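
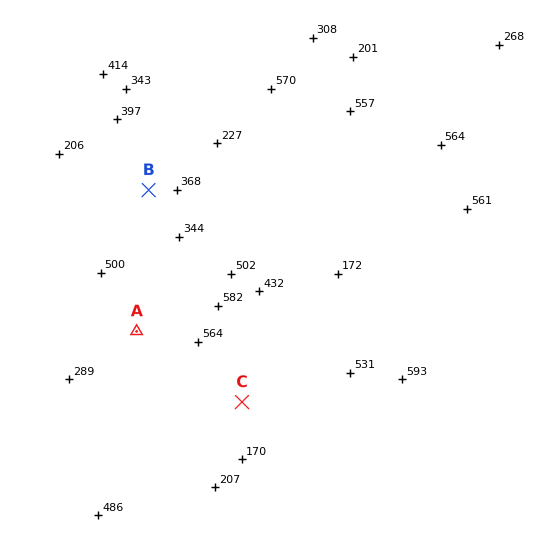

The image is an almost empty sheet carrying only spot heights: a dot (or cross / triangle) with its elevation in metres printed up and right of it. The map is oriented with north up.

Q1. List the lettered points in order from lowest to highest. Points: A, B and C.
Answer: B C A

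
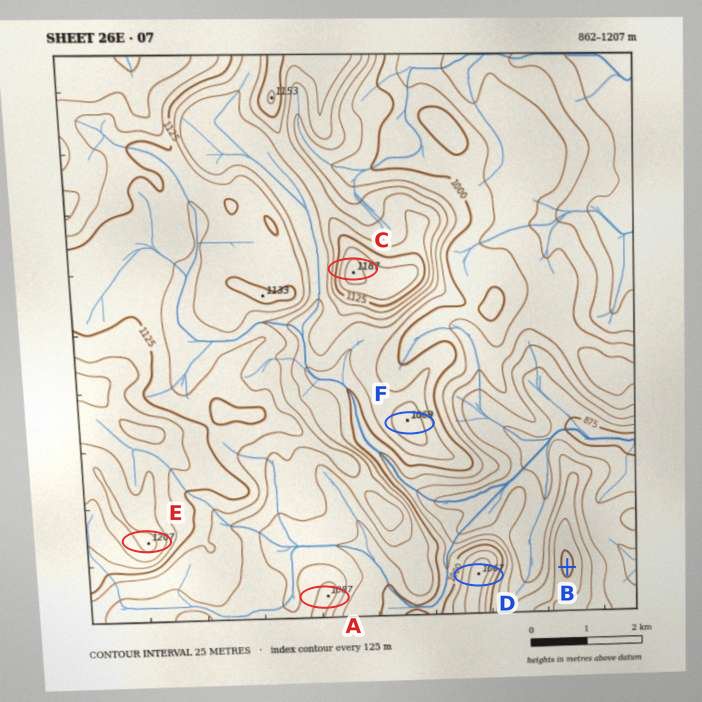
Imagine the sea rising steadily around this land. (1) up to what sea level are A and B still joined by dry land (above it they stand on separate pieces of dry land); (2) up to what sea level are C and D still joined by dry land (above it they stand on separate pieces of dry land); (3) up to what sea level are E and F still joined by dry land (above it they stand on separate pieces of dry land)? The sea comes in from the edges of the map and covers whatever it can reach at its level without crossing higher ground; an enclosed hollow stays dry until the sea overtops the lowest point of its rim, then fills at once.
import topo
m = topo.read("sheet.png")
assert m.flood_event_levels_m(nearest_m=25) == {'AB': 950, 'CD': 1000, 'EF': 1025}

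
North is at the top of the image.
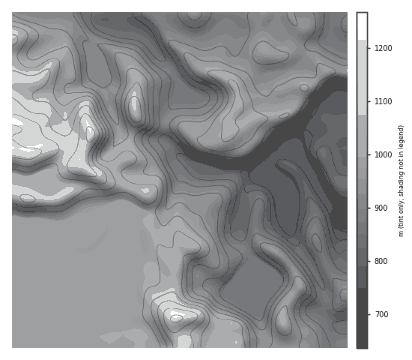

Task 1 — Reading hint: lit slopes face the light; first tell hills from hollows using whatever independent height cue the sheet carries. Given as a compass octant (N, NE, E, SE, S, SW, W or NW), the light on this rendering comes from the N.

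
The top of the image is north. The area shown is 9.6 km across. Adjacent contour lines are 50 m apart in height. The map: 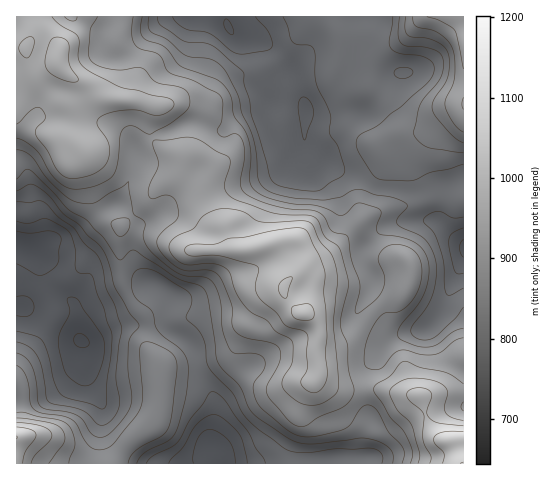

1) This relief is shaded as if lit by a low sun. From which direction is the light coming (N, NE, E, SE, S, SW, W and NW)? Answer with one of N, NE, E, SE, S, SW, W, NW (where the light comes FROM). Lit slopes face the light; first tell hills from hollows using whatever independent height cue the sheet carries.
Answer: N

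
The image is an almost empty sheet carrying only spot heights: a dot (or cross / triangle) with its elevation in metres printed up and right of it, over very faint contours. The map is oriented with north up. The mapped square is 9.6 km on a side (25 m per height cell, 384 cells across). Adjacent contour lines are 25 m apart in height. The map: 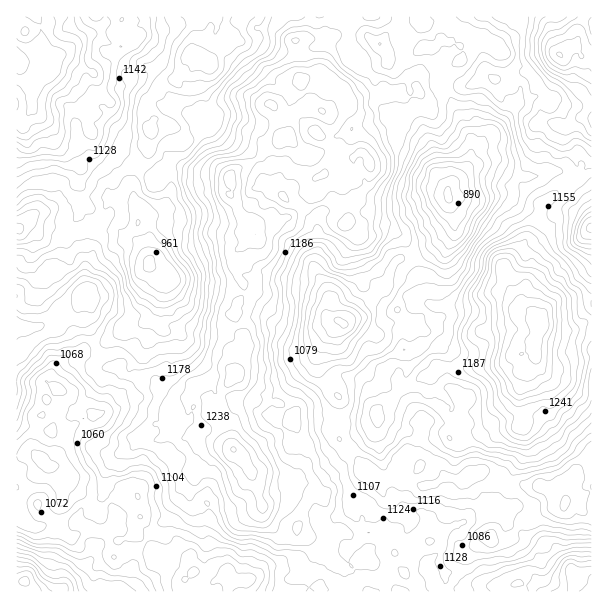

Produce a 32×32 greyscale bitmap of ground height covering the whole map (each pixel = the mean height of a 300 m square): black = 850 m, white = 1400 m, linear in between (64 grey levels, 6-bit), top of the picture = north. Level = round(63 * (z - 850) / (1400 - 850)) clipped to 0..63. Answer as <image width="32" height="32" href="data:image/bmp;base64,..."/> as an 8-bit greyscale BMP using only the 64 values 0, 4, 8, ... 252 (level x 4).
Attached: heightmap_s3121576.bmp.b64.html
<image width="32" height="32" href="data:image/bmp;base64,Qk02CAAAAAAAADYEAAAoAAAAIAAAACAAAAABAAgAAAAAAAAEAAATCwAAEwsAAAABAAAAAAAAAAAAAAEBAQACAgIAAwMDAAQEBAAFBQUABgYGAAcHBwAICAgACQkJAAoKCgALCwsADAwMAA0NDQAODg4ADw8PABAQEAAREREAEhISABMTEwAUFBQAFRUVABYWFgAXFxcAGBgYABkZGQAaGhoAGxsbABwcHAAdHR0AHh4eAB8fHwAgICAAISEhACIiIgAjIyMAJCQkACUlJQAmJiYAJycnACgoKAApKSkAKioqACsrKwAsLCwALS0tAC4uLgAvLy8AMDAwADExMQAyMjIAMzMzADQ0NAA1NTUANjY2ADc3NwA4ODgAOTk5ADo6OgA7OzsAPDw8AD09PQA+Pj4APz8/AEBAQABBQUEAQkJCAENDQwBEREQARUVFAEZGRgBHR0cASEhIAElJSQBKSkoAS0tLAExMTABNTU0ATk5OAE9PTwBQUFAAUVFRAFJSUgBTU1MAVFRUAFVVVQBWVlYAV1dXAFhYWABZWVkAWlpaAFtbWwBcXFwAXV1dAF5eXgBfX18AYGBgAGFhYQBiYmIAY2NjAGRkZABlZWUAZmZmAGdnZwBoaGgAaWlpAGpqagBra2sAbGxsAG1tbQBubm4Ab29vAHBwcABxcXEAcnJyAHNzcwB0dHQAdXV1AHZ2dgB3d3cAeHh4AHl5eQB6enoAe3t7AHx8fAB9fX0Afn5+AH9/fwCAgIAAgYGBAIKCggCDg4MAhISEAIWFhQCGhoYAh4eHAIiIiACJiYkAioqKAIuLiwCMjIwAjY2NAI6OjgCPj48AkJCQAJGRkQCSkpIAk5OTAJSUlACVlZUAlpaWAJeXlwCYmJgAmZmZAJqamgCbm5sAnJycAJ2dnQCenp4An5+fAKCgoAChoaEAoqKiAKOjowCkpKQApaWlAKampgCnp6cAqKioAKmpqQCqqqoAq6urAKysrACtra0Arq6uAK+vrwCwsLAAsbGxALKysgCzs7MAtLS0ALW1tQC2trYAt7e3ALi4uAC5ubkAurq6ALu7uwC8vLwAvb29AL6+vgC/v78AwMDAAMHBwQDCwsIAw8PDAMTExADFxcUAxsbGAMfHxwDIyMgAycnJAMrKygDLy8sAzMzMAM3NzQDOzs4Az8/PANDQ0ADR0dEA0tLSANPT0wDU1NQA1dXVANbW1gDX19cA2NjYANnZ2QDa2toA29vbANzc3ADd3d0A3t7eAN/f3wDg4OAA4eHhAOLi4gDj4+MA5OTkAOXl5QDm5uYA5+fnAOjo6ADp6ekA6urqAOvr6wDs7OwA7e3tAO7u7gDv7+8A8PDwAPHx8QDy8vIA8/PzAPT09AD19fUA9vb2APf39wD4+PgA+fn5APr6+gD7+/sA/Pz8AP39/QD+/v4A////ANjAtJyMiIR0YFRUUExYdICAgISIhISAfICMlJygrMDMvKSYiHxwdGRkVFhUWGB0hIiMjIyEiHx8eHiAiJCYuMCMfHRweGhsZGRgaGx4fIyQkIyIjISEhIBwZGBoeIiQlFxcZGhsbGRscHR8jKCooKCUjIiAhICEhHxsYGhobGhoWGRYZGRoYGh8jIicsMCwoJSMfHx0eHx4dHBwbGRUSFBYXFBYZGRcbIiYlKS8xLCknJB4cGhoZGRgZGhkWExIUFBITFRsdHB0kKSksMjMsKSYiHBgZGBkXFxYXGRkWFBQTERMYHiIjJCcpLDI1MCkmJB4bGxwYGRocGx0fIh8aFhUVFhkdISYnKSsuMjIsJyQiGxwhIh0bHyEiJSkqJSAaGRUWFxgcIycpKy4wLSclJiAbHSQkHxwfISMnLS8rJiAcFRUXGRwhJSkrLi4rKCUkHxkbIyQhICIiIysxMS8sJR0VFRkfICIlJystLy8qJB8aGBsgIiMkJCMmLTY4NTEpIhoaHiEjIiIjJiovMSsiGhUWGB0gISQmJisyOTs5MismIh8fICAeHR4gJi0vKyAYEhASGBoeHyIlKjE6PTkxKyknJiQiHRsaGh0lLC4qIhoPCwwUGBscHyUtMTg8OzIsJSUnKCYgGhcWGiIsLikkHBALDBMZHB0gIyoxOT07MioiISUpKCEXERAVICotKyUcEw4TFhccHh8iKzM4OTYwKB4eICQkHRENDBMfKi4sJRwVFRkYFxkcGhwmMjU1MCoiGhscHh0YEAwQGSIsMC4pHxkdIR8ZGBgUFiEvMi4qJB0TFRkaGRUREBQcJS0xMiwlISMoJx8bFg8NGSQpKiYeFA8TGBkZFhMTFhslLDIyLysmKSsoIRoTCwgRHCEkIx4TFBQYGxkWExQXHSYvMS4sKiopKScgFw8GBQsVHCEjHxobGhsdGRcVGhohKTIxKykqLCwsKiMXDAUFCxQbHiEiHyEfHyAcGhgaGyEpMDAtLC0tLC0tKBsPCQkMExkdHiEiKCcmIyEcGRYaGyImKi4vMC8tLS0mHxYSEA8SGSEjJSUwLSklJB4ZFBYZHB8nLTEwKywpKCMgGxoVEhMbJikrLDMxKiYlIhoVFxobHSUtMC8vLywnISEgHxkYGh8mKSsvMzIrKCYjGxYYFxkeJy0vLi4tLCYjIyIfHh8hIiQmKi82NTErKSMdGBUTExghJysuLSwoIyEhIR4fIyUkJisxMzc1NC4oJB8aFhEQExkfJSgpJyEgHB4eHh0gISIpNDo4NDUyLiclJB8YExITFBkhJyUjIR0cHh0cHR4eIio2OjgyMy8qJiQjHxkWFBQVGR4iIiEhIB8eIB4eICMlKTA0NQ="/>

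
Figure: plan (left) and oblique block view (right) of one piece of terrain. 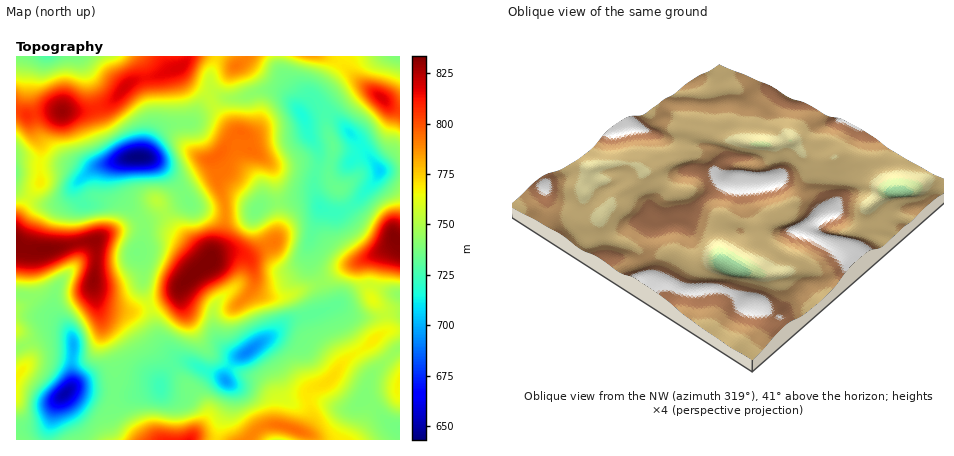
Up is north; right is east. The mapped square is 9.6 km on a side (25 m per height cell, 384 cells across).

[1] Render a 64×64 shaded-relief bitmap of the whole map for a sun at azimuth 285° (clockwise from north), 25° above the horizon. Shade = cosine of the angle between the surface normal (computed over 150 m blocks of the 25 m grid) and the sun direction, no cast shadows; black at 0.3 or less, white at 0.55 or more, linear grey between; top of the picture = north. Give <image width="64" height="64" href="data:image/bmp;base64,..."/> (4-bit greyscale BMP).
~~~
<image width="64" height="64" href="data:image/bmp;base64,Qk12CAAAAAAAAHYAAAAoAAAAQAAAAEAAAAABAAQAAAAAAAAIAAATCwAAEwsAABAAAAAAAAAAAAAAABEREQAiIiIAMzMzAERERABVVVUAZmZmAHd3dwCIiIgAmZmZAKqqqgC7u7sAzMzMAN3d3QDu7u4A////AHdmeJmYiJmZq8u6qYiJlkNXmpmHVEZ4iHZmZ3d2Zmd3d2VoqqmYiIiby7qpiJmoU1eJqph2Z3d3ZmZnd3Zmd3d2VFeaqqmYiJq7u6mImrl1VomqqZiId3d2ZmZ3d3d3d2ZTRpq7upiIiaqqmIiaupdmeJq6qYh3d3dmZnd3d3d3VDI1irzMuYiIiZmYiImqqXZ3mqqpmIeIh2VWd3h3eIhDERR5vN3KiHeIiIiIiJqpdneJqqmYiIiHZVZnd3eJmDIQAVis3tuYd3d3d4iIiZmHd4mqqYiIiIdlVWZ3iImZMyAAJZve3Kh3d3d3iZiIiHZ4mqqpiIiYh2ZVVWeImqlEMgACat7sqHd3d2eJmId3ZWirqqqYiZmId2VFZ3iaqVREIAA4vduYd3d2Z4mYh3ZUabuqmZiZmYiHdURWeJqpZURCACasy5h3d3d3iIh3ZlRpuqmZmJmZmZiGVFZ4mqp2RFQhJpqpiHd3d3d4h3Z3ZWiqqZmImZmZmZdlRWeKqpdUVUI3qpiHd3d3d3d3Z3dlVomrqZiIiJmqmHVVVniqmHVVQ0i7l3d3d3d3d3d3h2VEWKvLqYiIiaqph2VVZ4mZhmZTOM2nZmZ3d3d3d3d3ZURFiru6mIiJmqmYd2VVd4iHZlM3zshUVWZ3d3d3d3ZlVERXq7upiIiZmZmYdlVWZ3d2UzfO2WREVmZ3d4h3ZmZlQzV5q6qIiImZmZmXZVVWZnZUSM7aZDRFZmd4iHZVZ3ZURFeKqpiIiIiZqql2ZlVmd2RYztpkNEVVZ4mYZDRndlVEVXiamIiIiImaqYh2Zmd3ZnnNyWVEVVVnmqhTE1eGVERVZ4mYiIiIiJmpmHdmZ3d3is24ZEVVVWirqFISWJdTNEVWZ4iIiIiIiZmId2Znd3ibzKdURWZWebunUhFZuWQzREVWZ3d4iIiZmHd2d3d3ibzLl1REVmeby5dCEUi7llREREVVZ3d4iJqYZmd3d3eK3tqGQzRWeK3bl1MRJpupdlVVVVVWZ3eJqpdmZnd3d4rv2oZDI0V5zuyXVCETaaqHVVVnZlZnd3ial2ZmZmVWeu/7hkMiNXnf/JdlQiI1iqdURWd3Znd3eIiHZmZmVDNY3/yWQhJFac/9qHdUMiNYmFNFZnd3iIh3d3d2ZmZTISSe/qYxEkZ4v/65h3ZUMkeHQzVmZ3iJmZhlVnZmZmQxAVr/tjADV3it/9qYd3ZDRnZCNFZneJmruXZmd3d3dlMhJr23IAJXeJz/7KmHdlRWdkMzNGd4irzLqHd3d3d3dlMkeqcgAld4m9/tuph3VVZmREQiRniJrN3LqYiId3d3dlVohzABV3iKzd3LqIdlZmZmZSE1eIibzd3LmIh3iIh3d3eGMABGeIm8zMy5h2ZmZnd2MSR4iImr3u25iHd4iIiJmYdRACV4iau8zLqYdmZomYdBFGiIiJq9/9qIZ3d4iZq7qXMQJWiJqqu7u6h2VWmql1MkZ4iImaz/+4hWd3eImrzLljI1d4mZqpq7uYZEabyoZDRniIiJm+/9mFVmZniJq8uoZVZ4iJmIibzKhTNYq7l1VWd4iImaz/6oVVZmd3iJqqmHd4iIiHd4q8uVI1eKqXZmZnd4iJm9/rllVWZ3d3iJmYiIiIh3d3ibzJUiVoiYd2ZmeHd4iazdyodlVmZ3eIiIiIiZh2ZneJvLhCJGeIh3dmZ4h3d4qru6mHZUVWeIiIiIiJmXZmd4q7p1M0Vnh2ZmZniHZmeaqqqpl1M0V5mIiJmImZh3d4m7uXVDNGd3ZmZniId2VomqqqqYZDM2iZiJmZmZmIiImruodlQ0V3ZVZmeIh3dlaKuquqhkMzRomIiaqqqqqpmruph2ZURXdURWZ4h3d3ZWm7uqqGVEQ0V3d4mqqrzMu7u6h3dlVWdlNFZniHZ4h1V6u6qoZVVUM0VWaImave7cy6mHd2ZmZ2QzVmeIdmeHZnm7qqhlRVUzIiNGeImt/+3LqId3d3d2VDRWZnh2V3dniaqqmGVFVUQyEBNWeK3/7cupiHd3d3VDRWZniIZWd3iZmaqYZVVVVEMQATRnrN3cuqqph3d3ZTNFZmeJhlZ3iamIupdmVVVERDEAE0abzLqpq7qXd3dkM0VmeJmGVniaqIe6hmdlVEREQyIjRoqqmZmry6h3d2QiRVZ4mHZWiZqod6l2eHZERERDIzRWeJiIiJvMuYd3ZDJFVniYdVeJqql3mHeJhlREREIiRWZ4iIiImry6iHd1M0VWiZhmaImbuYeYeJmHZUVVUyEkVnd3d3iJu7qYiHZERVeJiHZ4iau5d4iIqpdlVmZlMRJFZ3d3d4maqZiJhlRVZ4iId4iJq7l2iImqmHZmeIdTESRmZmZniIiIiImHVVVniIiImZq7qGV4mrqYdmeJmHUhJFZmZVV4d3d4iIdmVneIiImaq8uXVHiau6l2Z5mqlkM0VVVVRFd3dmZ3d3Zmd3eIiau8yoZUeIm7uYZomruoZUVWVVQzRnd2VWZnd3Z3d4iJq8y5dmWIiKu6h3iru7qGZmZmVTI1eYZURVZnd3d4iJmruph3ZoiImqqHiavLuph3h3dlMRR6qGVERFZ3d3iImaqZiHd3iHeJqYiJq8u7qYiIiHZBE3qpdUMzRnd3d4iIiId3d3eHd4iZiImru7u6mZmIh1ITaaqHZDJGd3d3d3d3dmZ3d3d3eJmIiZqqvMupmYiIdCJYqph1M0Z4h3ZWZ3d2Zmd3"/>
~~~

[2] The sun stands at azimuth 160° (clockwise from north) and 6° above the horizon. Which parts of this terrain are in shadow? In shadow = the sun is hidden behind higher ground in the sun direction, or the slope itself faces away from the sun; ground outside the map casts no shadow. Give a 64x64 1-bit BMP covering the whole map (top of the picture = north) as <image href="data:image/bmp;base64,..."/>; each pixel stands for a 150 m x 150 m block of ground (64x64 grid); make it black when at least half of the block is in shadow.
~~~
<image width="64" height="64" href="data:image/bmp;base64,Qk0+AgAAAAAAAD4AAAAoAAAAQAAAAEAAAAABAAEAAAAAAAACAAATCwAAEwsAAAIAAAAAAAAA////AAAAAAAAAAAAAAAAAAAAAAAAAAAAAAAH/AAAAAAAgA/8AAAAAAHgB/wAAAAAAeAACAAAAAAA4AAAAAAAAAAAAAAAAAAAAAAAAAAAAAAAAAAAAAAAAAAAAAAAAAAAAAAAAAAAAAAAAAAAAgAAAAAAAAADAAAAAAAAAAAAAAAAAAAAAAAAAAAAAAAAAAAAAAAAAAAAAAAAAAAAAAAAAAAAAAAAAAAAAAAAAAAAAAAAAAAAAAAAAAAAAAAAAAAAAAAAAAAAAAAAAAAAAAAAAAAAAAAAAAAAAGAAAAAAAAAAYADAAAAAAAAgAcAAAAAAAAAA4AAAAAAAAADgAAADAAAAAGAAAAPAAAAAAAAAAeAAAAACAAAB8AfwAAeBgADwD/8AB4HAAHgP/4AHAOAAPA//gAcAAAA/A/8AAAAAAD8AfAAAAAAAHwAAAAAAAAAeAAAAAAAAABwAAAAAAAAACAAA/4AAAAAAAAH/gAAAAAAAAP+AAAAAAAAA/4AAAAAAAAA+AAAAAAAAAAAAAAAAAAAAAAAAAAAAAAAAAAAAAAAAAAAAAAAAAAAAAAAAAAAAAAAAAAAAAAAAAAAAAAAAAAAAAAAAAAAAAAAAAAAAAAAAAAAAAAAAAA4AAAAAAAAADwAAAAAAABgPAAAAAAAAEAYAAAAAAAAAAADAAAAAAAAAAMAAAAAAAA=="/>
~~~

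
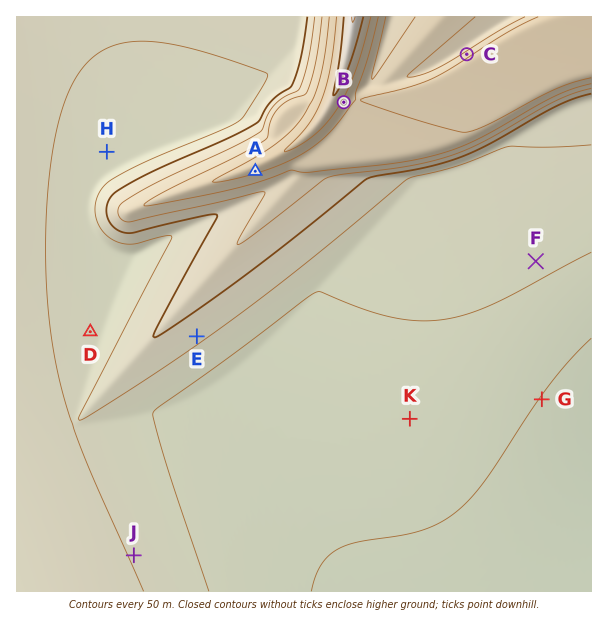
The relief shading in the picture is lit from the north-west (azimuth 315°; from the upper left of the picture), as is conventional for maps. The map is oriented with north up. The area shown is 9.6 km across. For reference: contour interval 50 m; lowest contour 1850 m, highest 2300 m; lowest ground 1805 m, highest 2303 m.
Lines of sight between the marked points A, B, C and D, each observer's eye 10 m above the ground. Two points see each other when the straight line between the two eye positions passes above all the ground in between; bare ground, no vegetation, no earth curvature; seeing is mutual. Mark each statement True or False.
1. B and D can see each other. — False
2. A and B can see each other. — False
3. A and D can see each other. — True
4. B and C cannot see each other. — False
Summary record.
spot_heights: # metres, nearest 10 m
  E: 1960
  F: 1910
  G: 1850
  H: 1930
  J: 1950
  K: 1870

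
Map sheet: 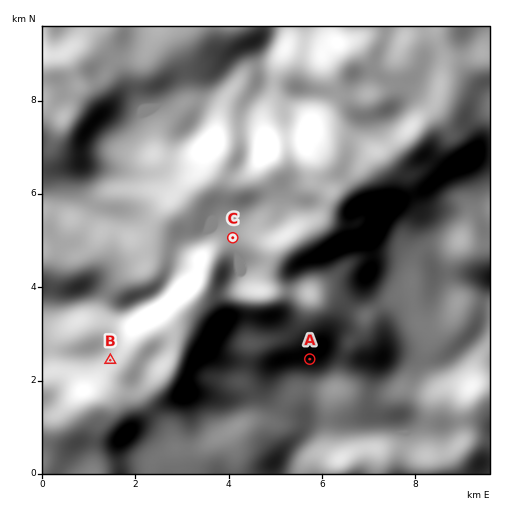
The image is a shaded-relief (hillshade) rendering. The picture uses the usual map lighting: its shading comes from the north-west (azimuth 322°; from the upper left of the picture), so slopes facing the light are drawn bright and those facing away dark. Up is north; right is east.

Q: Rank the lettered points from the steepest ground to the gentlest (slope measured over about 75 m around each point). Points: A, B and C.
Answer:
A B C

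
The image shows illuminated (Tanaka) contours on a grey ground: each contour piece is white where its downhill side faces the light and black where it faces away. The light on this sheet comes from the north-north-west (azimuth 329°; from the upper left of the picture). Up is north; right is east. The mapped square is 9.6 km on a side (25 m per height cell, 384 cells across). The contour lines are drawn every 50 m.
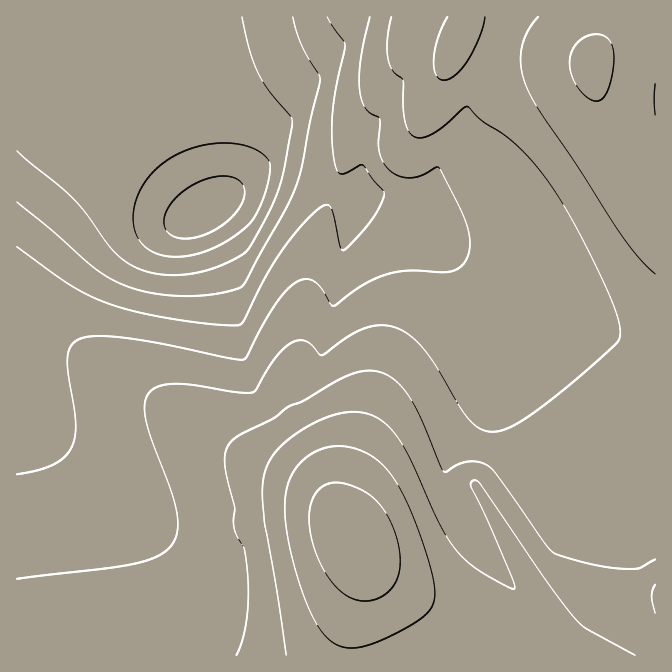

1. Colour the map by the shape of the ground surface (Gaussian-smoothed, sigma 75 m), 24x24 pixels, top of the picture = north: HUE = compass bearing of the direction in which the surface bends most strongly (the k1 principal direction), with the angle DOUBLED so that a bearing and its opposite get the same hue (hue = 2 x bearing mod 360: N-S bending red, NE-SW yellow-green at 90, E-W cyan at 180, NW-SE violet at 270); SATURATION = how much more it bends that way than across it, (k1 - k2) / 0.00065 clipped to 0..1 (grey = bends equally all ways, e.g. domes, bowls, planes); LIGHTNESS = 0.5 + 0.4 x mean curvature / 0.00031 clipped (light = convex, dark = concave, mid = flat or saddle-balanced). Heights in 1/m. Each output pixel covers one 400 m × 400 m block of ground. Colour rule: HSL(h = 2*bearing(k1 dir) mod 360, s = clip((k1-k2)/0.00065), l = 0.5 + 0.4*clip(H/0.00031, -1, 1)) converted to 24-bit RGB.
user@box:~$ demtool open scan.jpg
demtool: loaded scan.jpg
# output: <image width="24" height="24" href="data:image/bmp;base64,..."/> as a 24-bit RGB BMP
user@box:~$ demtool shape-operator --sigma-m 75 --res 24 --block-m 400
<image width="24" height="24" href="data:image/bmp;base64,Qk32BgAAAAAAADYAAAAoAAAAGAAAABgAAAABABgAAAAAAMAGAAATCwAAEwsAAAAAAAAAAAAAfoN8gIJ8goF8gn97gXx7gXt8gHd/dGl/cFuAiWKEnnFuqYZyqIlylop0a4OBW4aQaZ6he6ukgKyjc1yfVvtLOTO6gWx1bSRrf4J9gIF9gYB9gX59gXx8gXt9f3Z/cmV+a1V9h12Cn3Bsqol0qpJ7o6GEcp2TVaKrZKqveKumcJGdzgFHdveRekN5gGdxRwhWf4F+gIB+gH9+gH19gXx9gXl8f3N9cWF7Z1B5hFuBoHlxqpmAq6WNprOWf7ChWKq0XJ+rcpSZYgxQzv/MZCl1gGRyf2J+ATfRf4B/gH9/gH5/gHx+gXl8gXR5f215cl15ZEpuel+AoY5/rLCQobGaqr+ji7ajWpuqWX2Vax9pkP9Rb9lyZShugW5zgHN3IIZMf3+AgH6AgHx+gXh8gXR5gW51f2h1aUd8m1+wS2OSn6aRp72cmrifrcGkka2WYHuTVDp2VgBLzv/MZSdyf1h7gXV4gXl7gHt8gH6AgHx/gXh8gXN4gW11gWpyf2p2V2B9VZKKW1aal7Ocq8SjlbOasLmZoqGLZ16AMgAzwP/DcMJ1XxpmgXV6gXp8gX1+gH5/gHt/gHd8gXF4gWx1gmpzgm12gXWBbXuMVoGeYZyulLejr7+hnKaRr6qIo4t6Ujl7AgP/1vrRcCF1gFN/gXt9gX1+gX5/gH+AgHZ7gXB4gWx1gWt0gnB5gnqEfZCRcpyiWZuvW6Gxiaubs7KTpJWEqpV7pIByaFSABn9L2W4PfiBegXt+gX1/gX5/gX+AgH+AgHB3gGx1gWx2gnR9fYCIgJeXf6ajd62tXZ2sVouWdJV+qpeBqYh3qox2o39zh2OHWlB3d1RifnaAgX1/gX5/gX+AgX+AgX+Af2x0gG94gneCfomNgJ6dgqqmga2peaamT1iSmUdQOJlCnYtqq4h1qo54ooJ3imeKZ1iBbWaBfHiAgX6AgX9/gX9/gX9/gX9/fXJ3eXyDfJKUf6Sjgq6rg66rgaOje4uSTSR1sZp5qLpyN3yAqY94q5J8oIJ6jGqJbV2DcWmBfXmAgX5/gX9/gX9/gX9/gXZ5eYaDeZqUe6ulfrKvga2vgZuhf4ORhHOHPRluu62GxLuFKGN6o5R6qZR9n4B5jWqGdGGDdWyAfnqAgH5+gX9+gX9+gXJ4hGJoeJ6Qd66ddrSmd7CseZmjenmWjXCRjWeHLhhwwq2HxrqIKW6WmZltppN7nXx2jGuBfGaDenB/f3t+gX99gYB+gXN6glpsim5peq2YdrCWbauQZqCPaImUc2iWlGSfnmOaJxh2yK+LybqJOqawTWyMoY53mnhyjGp6gmqBfnN+f3x6gYF7gHh5gFdxhmFrk411faqWeKCEbJZqXIlZTH9gTnOGd1anrWK0KxiIzqmRzrWLvapeL0t4m4hzmHRui2pzgm15f3V3gYB4gIJ5fV52gFdxjHZwkaB+f5eKiox5jH5nioNTXHs3G1chJllPjlCWPByN05SJ16yLzKZ4IT9iloBvlXJqjGpthG5xgnp0goR2f25yelB0gmd1j5d9j66Dg3t4iGttkGFhm2FYn2tJbXEpDCoJDSgLG0hBxnJN36eC26F6Hk1ojnZpk3FnjWxqiHRvhoJ0goZ1eVl2e1p5iIR4i6eBjLeGfGp0hmVtjmRtm2Ryq2R6tVyBhEt2FkErDDwXEmw3261v25p0oSxGVg8LkqgRL4IujH1xjIp1gnRudFN4emx9gZh9ibSCibiEe2N0g2hxiGx1kG9+nHGLrXGhrmy3Z1itQYuQBUxGw7Jt0JZ1zC2MZEbQ3tPQMLSXV4Z9j496fmJ/c158d4eAgqh9ibmAhbJ9fGR3gW51hHN6iHZ/jneIl3aVmnShi2+mZ2igL3iGLZyMxYyAwm12Jn6Y2J6R0I9+Im5zj4p+d1yEdWuEfpSAibB+jLh8hKd1fWp5f3R5gXh7g3l/hnmDinmJinePh3SUf3CVcW6OFGNiuXJ5yIGJNIyYwotk26WXK6mpWXSNdl+OeneOiJyHlbGElbF7iZlwfnJ6fnh6f3p8gHt9gXuAg3qDg3mGgHWJf3GMgnCMXHCEG3JmxYSOwoSQNJSG1amc0KCRF1RydGaYgIGXlKCSo66OpKqCkIlzfnd6fnp7fnt8fnt9f3t+gHuAfnqBe3aDeXCGgWyLj2+LOXpvN55wxI6Tsm6ja7pi2bClHmGWUGmahYqemqGgq6WaqJWMl3WCfXp7fXt7fXt8fnx8fnx9fnx+fHt/d3aAcW6DdWiIkWqTmXSBIXZSl7VhvZmWWaeOyaeTvXmdFWB/g5Gfl5uhqJqgr4ycp3We"/>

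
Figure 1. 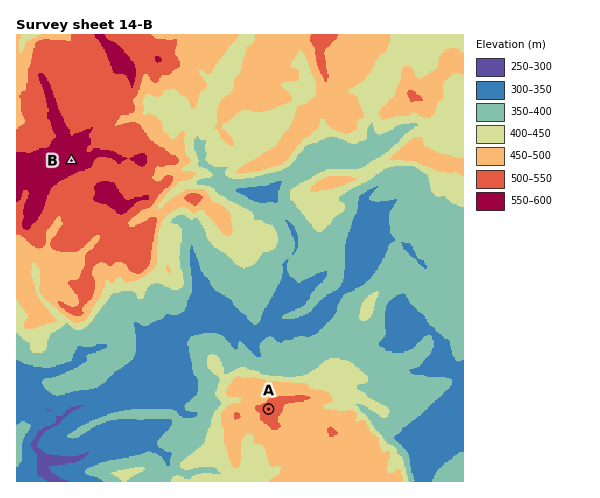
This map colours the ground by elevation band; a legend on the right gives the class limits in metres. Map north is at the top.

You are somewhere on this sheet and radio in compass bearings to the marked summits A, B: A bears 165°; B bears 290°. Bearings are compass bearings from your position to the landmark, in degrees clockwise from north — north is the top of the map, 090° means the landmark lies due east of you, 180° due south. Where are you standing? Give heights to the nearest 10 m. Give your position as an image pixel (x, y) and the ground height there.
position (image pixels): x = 216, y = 213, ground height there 470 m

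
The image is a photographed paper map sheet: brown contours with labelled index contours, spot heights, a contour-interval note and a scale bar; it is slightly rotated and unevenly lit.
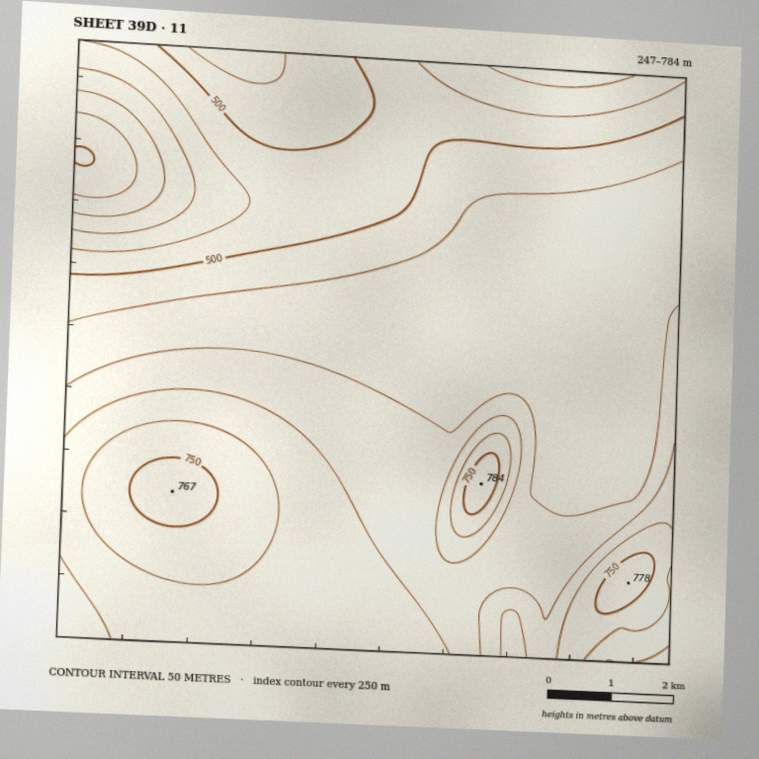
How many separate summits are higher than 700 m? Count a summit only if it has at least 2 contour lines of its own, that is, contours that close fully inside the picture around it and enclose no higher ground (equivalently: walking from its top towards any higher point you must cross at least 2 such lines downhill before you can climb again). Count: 2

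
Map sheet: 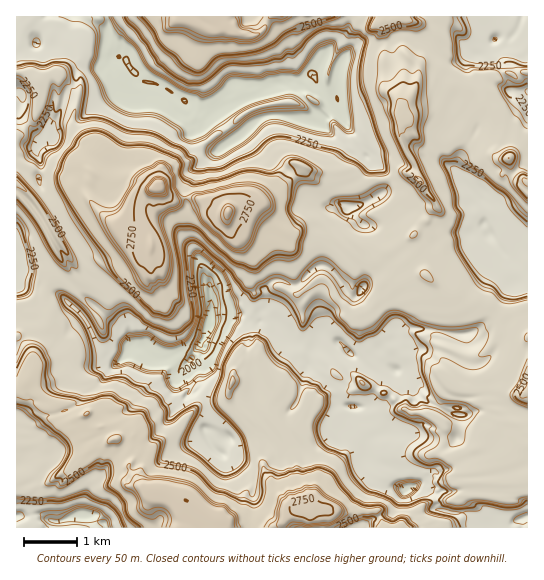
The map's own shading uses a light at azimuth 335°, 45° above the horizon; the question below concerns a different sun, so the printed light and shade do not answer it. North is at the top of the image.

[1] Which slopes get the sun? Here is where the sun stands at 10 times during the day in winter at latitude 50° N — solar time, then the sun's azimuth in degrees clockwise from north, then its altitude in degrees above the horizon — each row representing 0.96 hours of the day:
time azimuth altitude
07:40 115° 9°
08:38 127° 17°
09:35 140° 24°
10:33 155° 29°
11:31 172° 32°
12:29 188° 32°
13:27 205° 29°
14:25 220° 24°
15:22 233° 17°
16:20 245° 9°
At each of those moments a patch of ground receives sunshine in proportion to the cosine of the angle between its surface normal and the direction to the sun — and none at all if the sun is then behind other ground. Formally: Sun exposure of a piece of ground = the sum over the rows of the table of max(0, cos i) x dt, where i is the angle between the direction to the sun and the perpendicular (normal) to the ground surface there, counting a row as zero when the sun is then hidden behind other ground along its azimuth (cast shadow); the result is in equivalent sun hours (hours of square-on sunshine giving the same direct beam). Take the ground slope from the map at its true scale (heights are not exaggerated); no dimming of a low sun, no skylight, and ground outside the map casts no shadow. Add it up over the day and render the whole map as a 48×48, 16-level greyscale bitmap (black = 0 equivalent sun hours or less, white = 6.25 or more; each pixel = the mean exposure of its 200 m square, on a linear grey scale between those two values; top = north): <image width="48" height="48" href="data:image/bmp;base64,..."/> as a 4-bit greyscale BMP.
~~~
<image width="48" height="48" href="data:image/bmp;base64,Qk32BAAAAAAAAHYAAAAoAAAAMAAAADAAAAABAAQAAAAAAIAEAAATCwAAEwsAABAAAAAAAAAAAAAAABEREQAiIiIAMzMzAERERABVVVUAZmZmAHd3dwCIiIgAmZmZAKqqqgC7u7sAzMzMAN3d3QDu7u4A////AFhiIRSqzbl5mZl4hX3+//64U0SHZomZdLnO/LzMrO65mXU2ZnmZmZmqUBVAObqc3f///t7bmruZhhIhFlaIczMAEQA2i97szpmrzNrM25mHUxASR1IDI0IQEQBGeZmZmZmL3JhnQyIQIyElVkVDVkQjV3d2mZmIiYh0etyocyABEhADYQABImVmeImoeImZmIiGWJvJeIQRETMzdWVDNDZniIu8mZmZmZiHmYmrmIl1JEVWiIiIUTZ3d3Q2dYmZmYic2Zl2iWJ5ZWZoiIiIVXeId3ZpmImZmYncmZiIiHZIqIi5mZiZh4iIiJuqmHiJmZ3JiJmIVVcTmJypiYiJyIiJnO2mM1eYiPyZlzeGIVQyFpqYmZl5mYiJlyAWvMqZrqlyAAASRRNERlmpmZmIV4rLlUVrqpmZiZmFRVQTIUYQJFapmYhANoeWaIipmIiIVYmXeGEAIxJUMCZYiYU1eHZHh4iZiGeIdmh4iJZyASNWNEWImCNniIeJiZhmd4h4hlRHiIiJVmeHYURnhkZ4iGeZiYhoh2eYmWJXiHe6qq3cc0QxNGeIiKvKmIu3ZWeJmXiIh1mpvO7+lDRENXiqmb7vqZiavbmZmIiJdFmqm+7apVVYmZmrqsma297KqruZmIiIRKfO7Ny7dVeJmZq7vZeJrbmZmZmYeCeYfKuavbmqZWea292722M4mZmZmYhyAUeauZma3e2odmedu6ZZqFlHmZmZmIQTRXeZmZitrL24d3i6vc2kZKzamZmYiGNXiHma24rJupmXd4vv7KqrarmZmZh4iEZ4iIqcpoq7uZl3iL3cnP/K25mZmZmZhVeIiJmpdpysmZhoms3dqamomZmIiJmZhmeIiZm4R7rKmYd4qtuZqJmYiIdGiImZh3iImcuVWbqomYd7vK2puoc3iHVpmIiZmoiYm8p0e5kjiZzJmoiZrqZHdjJomZitlniIvrg2mpVDeau5qXRYiIp4mquDSJm3dniIzJRHqYh2WM6DECRWU2iYmavMiJuldnidzERXmIiHVTRjAAAAFGbNqJiIqcxnZonLl0ZVeYiHYhNEAAAAEBapeIcgGGZXWLyaknElaIiIdTEjEAAAEzMiZzEjaKZ4zKmaqGMxNYiGRCEBEgAAFnVDISRnmZiIm5hzF5dkVGhRAAARAUIAIiEAAWWImqyIiIiIiDp2hRAQABIRIgRzIhAAAiOIiamIiJmYhkmYdQABABEjVUI5gxI0QyaKmpiYiJmZdWiYd2QwARNFVmUhWt64h2eZmIeIiJmYRnmZl5hEVmZ4radkIAAkWHept3mIiJmWRtqbxXZnd3iu/cuIh1VniHeYVFeIiIiKzbh5hVRoiK7+793/7t24h3eIdlWIh1Z2ihEBFoh3ib29ut7//tuqh3Z4h3eIggAAEVM0V4mIirvqmb7v/t+6l5l4d3aJlmVmZ5eJiIl5u8yZvu7v7dvLzKqJqHiZiIh3iJqZiHV7vLr//LuUSq7+3e7O7c2onJiZmJmGVEeLzLmbmZliJ+3N/8p2mrh4lniImA=="/>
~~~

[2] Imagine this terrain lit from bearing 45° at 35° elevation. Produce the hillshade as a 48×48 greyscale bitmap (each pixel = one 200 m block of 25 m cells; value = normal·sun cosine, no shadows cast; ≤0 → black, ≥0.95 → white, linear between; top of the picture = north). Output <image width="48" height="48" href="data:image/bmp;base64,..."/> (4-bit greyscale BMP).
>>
<image width="48" height="48" href="data:image/bmp;base64,Qk32BAAAAAAAAHYAAAAoAAAAMAAAADAAAAABAAQAAAAAAIAEAAATCwAAEwsAABAAAAAAAAAAAAAAABEREQAiIiIAMzMzAERERABVVVUAZmZmAHd3dwCIiIgAmZmZAKqqqgC7u7sAzMzMAN3d3QDu7u4A////AJq4ergQATRImZvrl4hmZ2USve3N7amZmWd1aFEAAkRYmc7suGZ4irqc7t3dpmdlVzRDMhAAElaJrv7tpmi6zu/u/9vIRWU0ZmZkNEQgNZq87/7bdpqs7v/+7beHV4eIl5l2ZmZEas3e7/25V7zMzv/qqVVlWJmZmZmXd3Y1nM3e7/2Xa8u73u65mXZUWJmZmZmYdoZomr3d78qFa6q7ze2pmXVFeZmZmZmYNZiImb3N7KlzaZma7tqZmYeImpmZmZlyJ5iJqt67upgyiZmc65mZmZhmmYmZmZYjeYmqq+3MmoQFmZmcupmZmGQ2qqmZmUI4mZqavu3au2BJmZmbm5qZhkaLyneZmDWKvMu97t7byTOZmZmZvKmIdqy6hliZY3i93cve3e7cuFaJmZmr7Jh4m7pld4mYUprOyqzd7t3rmWWKmZve2oebupg2mZmZdqrMqs7d3t7KqVSKmb7rmZm6qZZImqmZiJncqs3N3cuaqlN5nO65maqZmYZ5qqmZmnvrmsyqyZdXq1RqvtqZmqiJmZdoqqmJmazKm9qKhTAlq2Vp3rmZmYRnmYZoqqiJmKqZrNaKZAAmi4R6y5l4mDJXmXRXiHaJmZmZzoWoYQBJq4RmmZdYlBaJhiNnd3iJmamb6TeHMASL3IQ1iYRYY2qpdVeZmZmbu6mck2iHEDis7WMTaER4ZruomJmZmZrOy2aJZ4mTAFet7FEBZleJi7l2iZmJmb3tu1V5eJlBEmi96jACVneZq3ZXmZiamu7KmVRmaZYjFIrO1wACZ2aJpliJmZmpnOuZmTNTjJQiKJvusAAEh2aJdomZmZmZrtmZmRM13FIhaZztQAA3qXmbmZmZmZmZzrmZmRIr6CIkma7oAAKKmprMmZq6mZmZzKqZmQBusyRImbylICaamZzrms2niZmYu7mZhgPdYVaaiap3Mmi6mL3aq9p4mZl3zbmYUUvqI4q4eWV7aKu6rMy5q5Z4mJdb3amWEM7FJ5qYdUfeu7u83syoiGaJd3ON3ZlRAP2ESZmZdn3v7Lu93cyHmZmrmEXc7IMSRculaJmZmZ3+/cqs3LmMyq3tdEvc1yFVfM2meJmZmr3/7duaupnNzO7ZRFzLhDd2vd2YZ5mszO//7bqaiKzd7tuWImupd4mazNqoVpzv7e//2qmoib3u3LuEEnq5mZmausmGWM3/7d3uupmIid7uurliI4u5mZmZq3eIa93u3N7bmaiJmqqZm5RCNJy6mZmZzVaZi8zu3Mupl5moiZiqqmMiNay6mZmb3SSZe7zsmZmFJGmauqzLqVMTSLy6mZmsygWYjM7ZmZYAAmh2aJqamFIleqy6mZmrh4q7zd65mTAAA2VCNVVpiWI2mqy6q8vLmbzL3MyplAAASGMBIzR5mWM2mqu6vtzLzburubq5YAAViGMSI1d4hjI2maupzbqquqqJmby3EABHVEMzVnZ3UzMjaamZy5mZmZiZqs2iAAJDNFV7uXZkMTISZ1eaurqZmZmau8xgAAQTaJnfuHVCAjVCUje6q8mZmg=="/>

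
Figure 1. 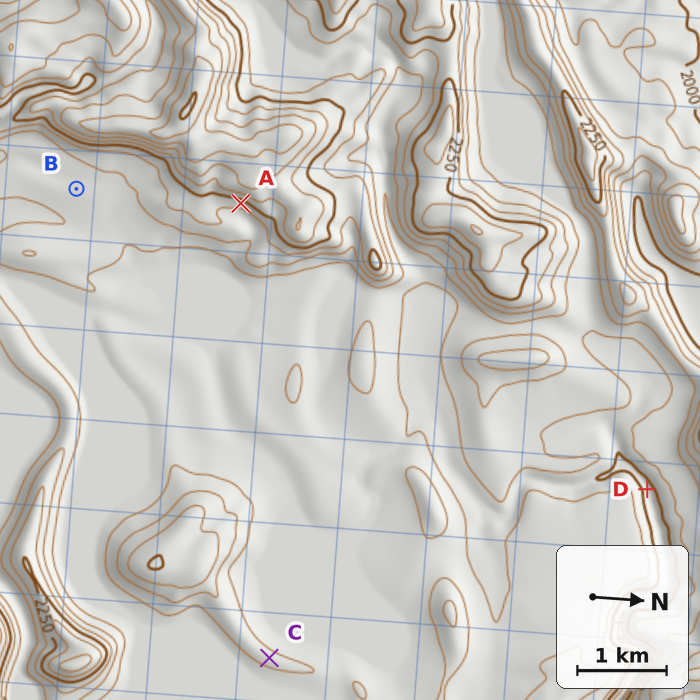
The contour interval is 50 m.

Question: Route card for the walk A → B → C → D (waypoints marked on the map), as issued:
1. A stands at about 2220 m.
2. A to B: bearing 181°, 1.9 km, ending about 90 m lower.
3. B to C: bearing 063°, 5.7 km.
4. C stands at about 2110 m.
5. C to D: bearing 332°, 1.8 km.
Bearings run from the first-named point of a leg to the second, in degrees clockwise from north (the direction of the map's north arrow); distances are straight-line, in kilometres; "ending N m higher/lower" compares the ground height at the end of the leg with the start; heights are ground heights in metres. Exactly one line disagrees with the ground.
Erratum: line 5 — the distance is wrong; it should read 4.6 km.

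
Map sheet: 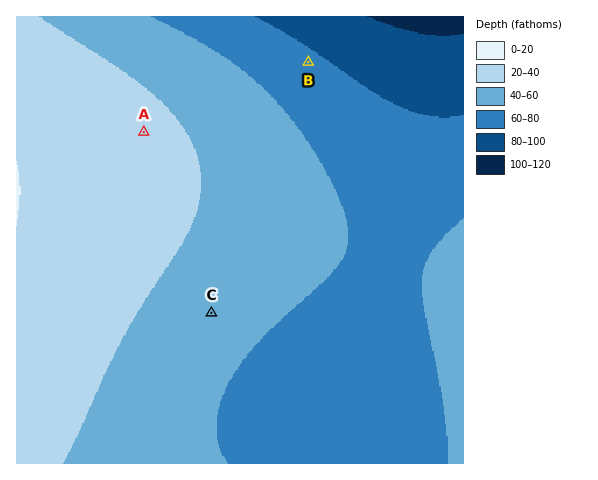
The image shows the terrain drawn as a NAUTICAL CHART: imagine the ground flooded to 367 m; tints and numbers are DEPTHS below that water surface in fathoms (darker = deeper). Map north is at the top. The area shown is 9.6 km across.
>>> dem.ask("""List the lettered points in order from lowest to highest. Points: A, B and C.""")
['B', 'C', 'A']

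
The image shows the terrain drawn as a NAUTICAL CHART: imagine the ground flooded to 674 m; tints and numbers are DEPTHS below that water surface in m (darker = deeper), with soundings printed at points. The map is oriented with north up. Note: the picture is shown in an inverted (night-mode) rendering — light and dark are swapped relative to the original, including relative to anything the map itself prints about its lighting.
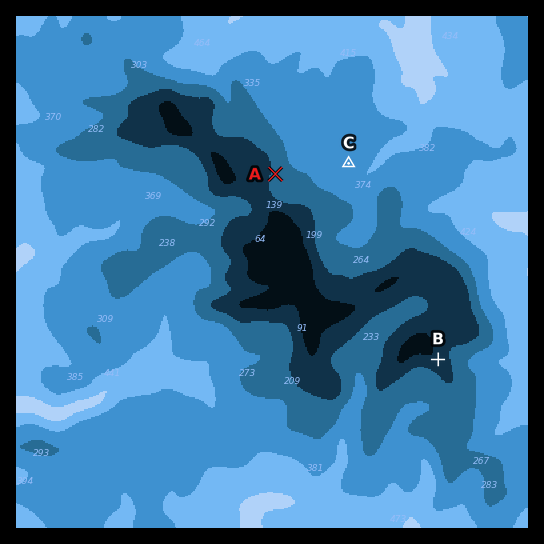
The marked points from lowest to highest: C A B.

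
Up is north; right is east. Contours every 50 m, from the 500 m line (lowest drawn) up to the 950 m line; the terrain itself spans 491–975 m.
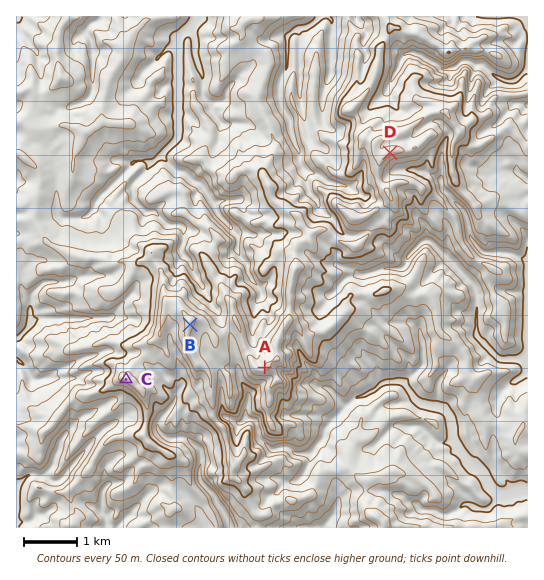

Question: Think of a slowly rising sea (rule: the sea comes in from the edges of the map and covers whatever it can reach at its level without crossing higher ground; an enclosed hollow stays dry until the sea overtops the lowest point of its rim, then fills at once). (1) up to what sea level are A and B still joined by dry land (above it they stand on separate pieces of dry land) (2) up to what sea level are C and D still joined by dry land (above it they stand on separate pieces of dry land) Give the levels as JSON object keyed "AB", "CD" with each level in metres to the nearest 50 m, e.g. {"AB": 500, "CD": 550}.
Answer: {"AB": 850, "CD": 800}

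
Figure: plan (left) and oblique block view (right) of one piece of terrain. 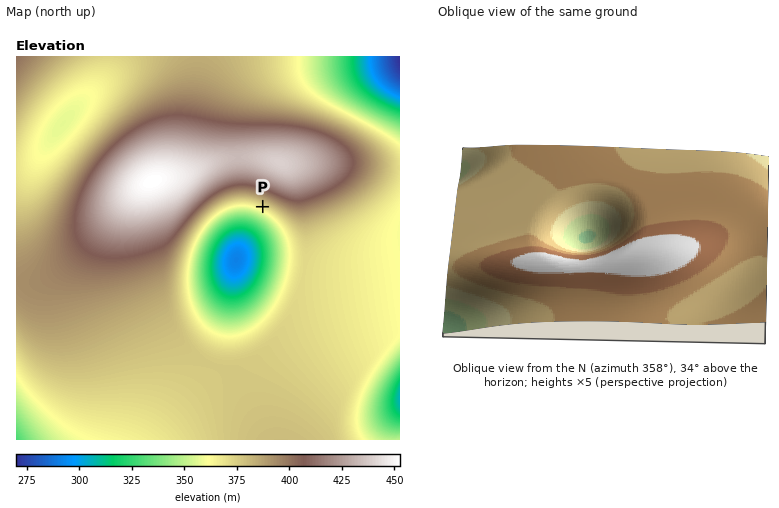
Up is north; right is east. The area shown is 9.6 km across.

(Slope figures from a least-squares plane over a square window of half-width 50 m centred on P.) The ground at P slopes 5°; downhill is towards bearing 205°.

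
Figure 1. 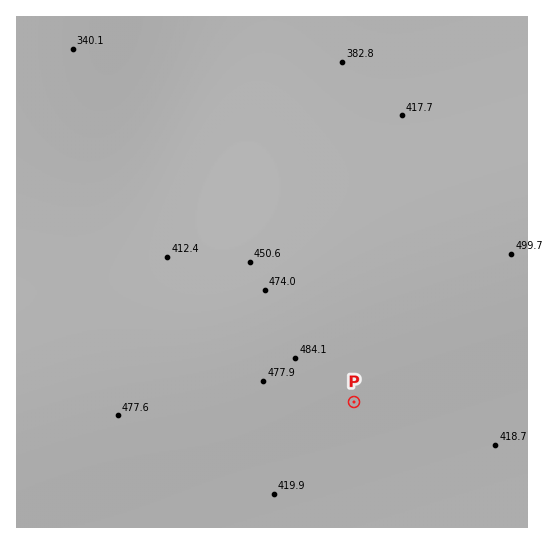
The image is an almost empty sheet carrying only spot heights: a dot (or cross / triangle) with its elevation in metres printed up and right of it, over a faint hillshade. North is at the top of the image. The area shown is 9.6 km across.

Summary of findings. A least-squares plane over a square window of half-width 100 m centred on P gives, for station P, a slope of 2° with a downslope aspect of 166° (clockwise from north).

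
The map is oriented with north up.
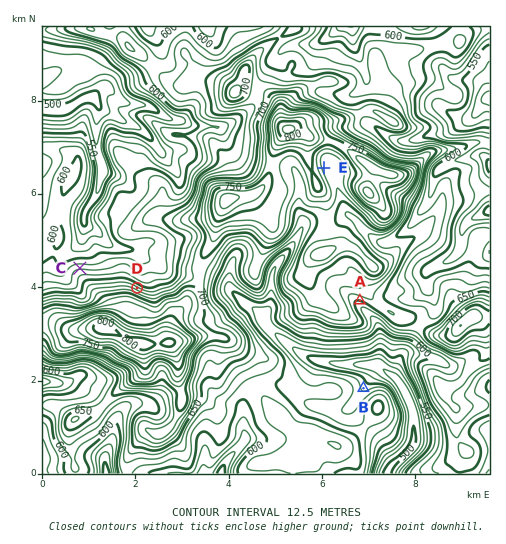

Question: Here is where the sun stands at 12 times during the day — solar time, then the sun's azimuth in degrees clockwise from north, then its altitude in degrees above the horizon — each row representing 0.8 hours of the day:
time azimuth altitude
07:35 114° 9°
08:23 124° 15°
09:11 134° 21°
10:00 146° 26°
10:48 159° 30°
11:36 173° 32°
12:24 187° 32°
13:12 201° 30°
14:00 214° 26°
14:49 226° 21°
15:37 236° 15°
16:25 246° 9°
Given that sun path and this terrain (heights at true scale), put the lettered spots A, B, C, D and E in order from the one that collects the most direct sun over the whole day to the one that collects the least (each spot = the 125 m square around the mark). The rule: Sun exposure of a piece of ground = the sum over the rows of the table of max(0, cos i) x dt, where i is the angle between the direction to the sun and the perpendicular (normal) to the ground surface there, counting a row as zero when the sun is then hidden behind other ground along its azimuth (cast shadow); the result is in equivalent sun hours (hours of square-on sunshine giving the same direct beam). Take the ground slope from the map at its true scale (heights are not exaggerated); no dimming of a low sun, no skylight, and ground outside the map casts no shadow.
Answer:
A > E ≈ B > C > D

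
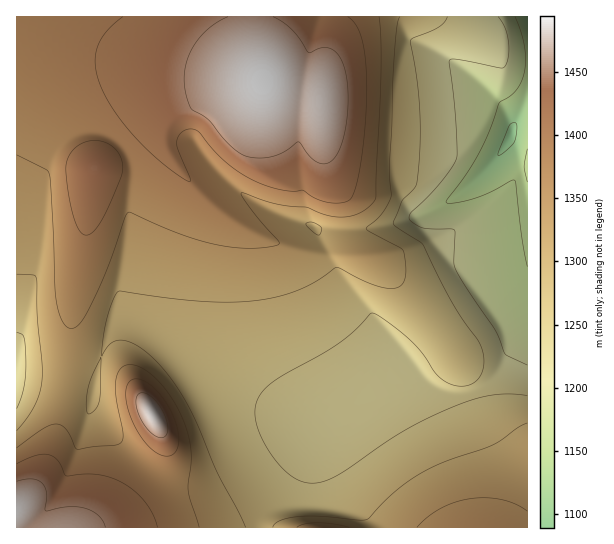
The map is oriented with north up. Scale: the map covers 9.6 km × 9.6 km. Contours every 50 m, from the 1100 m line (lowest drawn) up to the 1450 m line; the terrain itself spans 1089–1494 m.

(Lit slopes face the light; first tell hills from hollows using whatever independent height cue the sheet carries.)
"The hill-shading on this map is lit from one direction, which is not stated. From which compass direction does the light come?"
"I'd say SW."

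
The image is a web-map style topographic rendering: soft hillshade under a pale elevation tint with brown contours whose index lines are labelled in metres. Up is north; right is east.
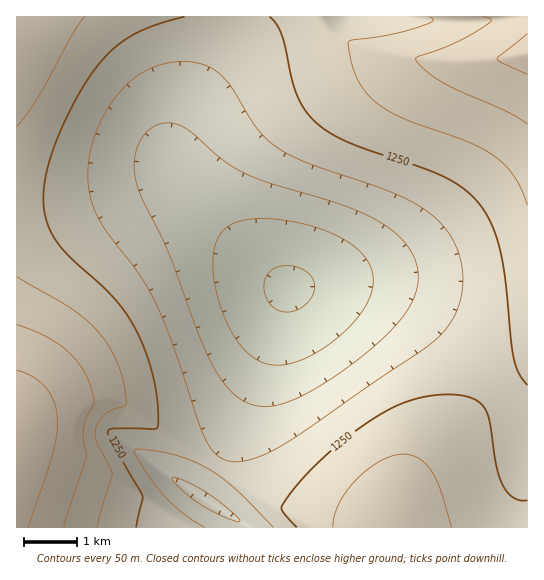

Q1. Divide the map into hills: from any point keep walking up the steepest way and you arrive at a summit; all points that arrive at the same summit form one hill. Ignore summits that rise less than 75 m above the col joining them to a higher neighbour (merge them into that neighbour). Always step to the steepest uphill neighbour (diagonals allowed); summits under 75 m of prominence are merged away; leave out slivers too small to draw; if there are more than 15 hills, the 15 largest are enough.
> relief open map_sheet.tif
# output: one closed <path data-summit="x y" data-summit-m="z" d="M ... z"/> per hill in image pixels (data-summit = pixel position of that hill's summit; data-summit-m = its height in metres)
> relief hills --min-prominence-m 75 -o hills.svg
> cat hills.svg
<path data-summit="17 445" data-summit-m="1436" d="M227 16l-211 1 1 511 230-1-2-3-46-29 21-33 25-52 20-51 23-70-33-28-39-39-33-39-10-18 0-20 4-14 14-28 30-53 6-16z"/><path data-summit="527 54" data-summit-m="1421" d="M527 16l-298 0-2 18-6 16-30 53-11 22-7 20 0 20 14 24 29 33 61 58 10 8 55-3 27 4 25 8 25 14 35 26 37 38 24 34 12 30z"/><path data-summit="393 518" data-summit-m="1327" d="M342 285l-47 2-8 3-22 69-16 42-29 61-21 33 46 29 2 4 280 0 1-89-13-30-19-27-42-45-35-26-40-19z"/>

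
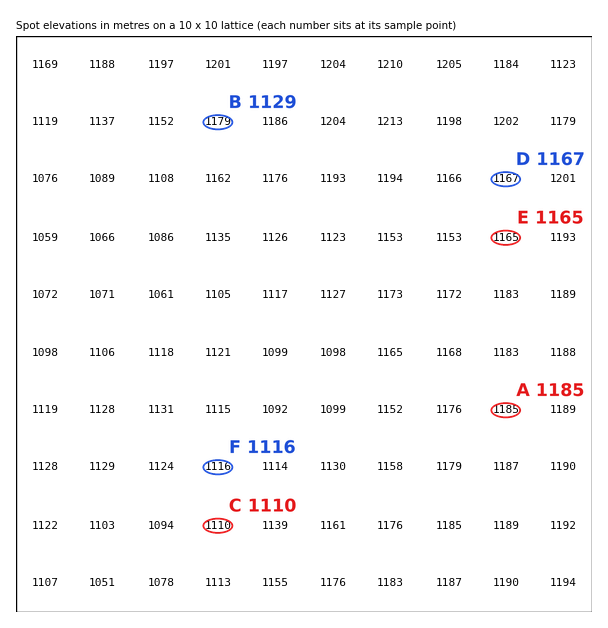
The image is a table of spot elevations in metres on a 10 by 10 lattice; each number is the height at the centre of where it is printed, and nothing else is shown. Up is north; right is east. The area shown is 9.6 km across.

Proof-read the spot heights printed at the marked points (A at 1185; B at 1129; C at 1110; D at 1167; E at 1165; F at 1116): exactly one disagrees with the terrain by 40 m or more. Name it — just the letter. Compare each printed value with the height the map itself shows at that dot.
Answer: B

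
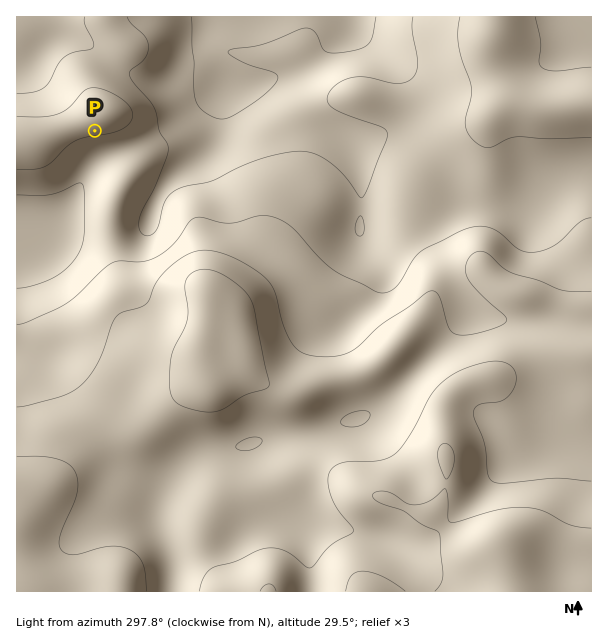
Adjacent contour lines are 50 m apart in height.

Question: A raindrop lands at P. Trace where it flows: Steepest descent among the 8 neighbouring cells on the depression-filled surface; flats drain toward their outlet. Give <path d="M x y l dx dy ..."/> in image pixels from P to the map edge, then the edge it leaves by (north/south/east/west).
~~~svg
<path d="M95 131l0 33-6 6 0 1-6 8-5 10-3 3-1 5-3 3-3 6-6 6 0 1-23 23-18 0-4 3"/>
exit: west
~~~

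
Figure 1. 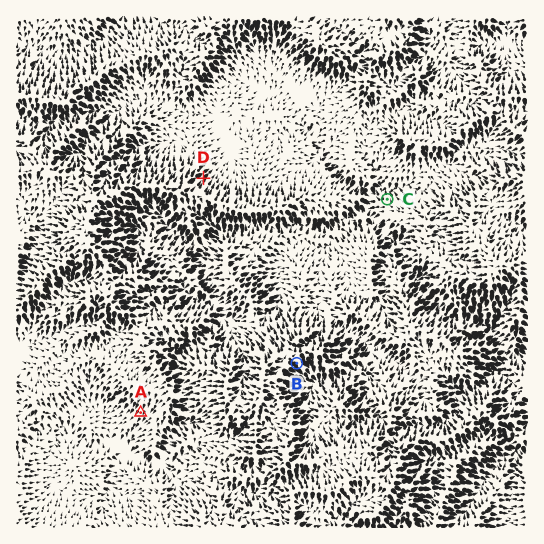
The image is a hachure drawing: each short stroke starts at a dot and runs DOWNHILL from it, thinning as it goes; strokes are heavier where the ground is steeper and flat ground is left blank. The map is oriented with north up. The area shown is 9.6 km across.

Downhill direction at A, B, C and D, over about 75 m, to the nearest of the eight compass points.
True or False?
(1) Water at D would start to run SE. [False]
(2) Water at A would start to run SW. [True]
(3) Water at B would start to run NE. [False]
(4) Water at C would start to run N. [True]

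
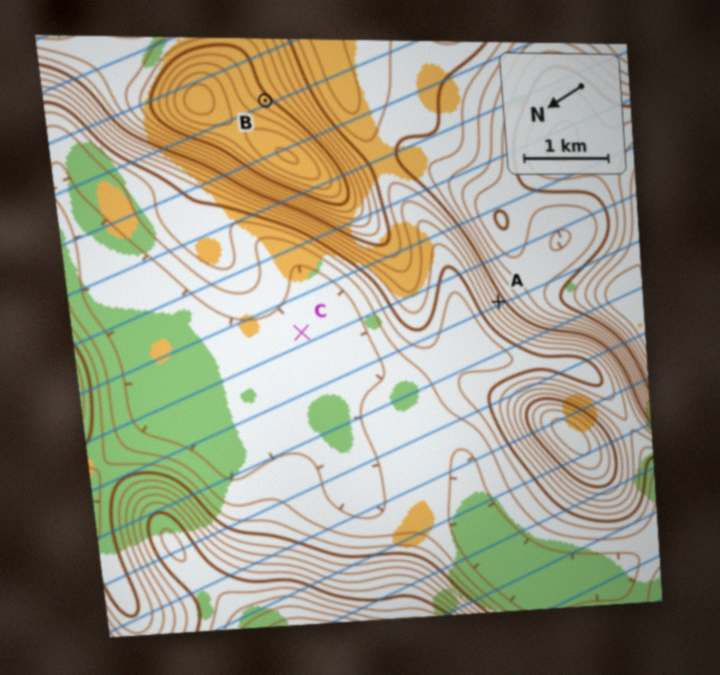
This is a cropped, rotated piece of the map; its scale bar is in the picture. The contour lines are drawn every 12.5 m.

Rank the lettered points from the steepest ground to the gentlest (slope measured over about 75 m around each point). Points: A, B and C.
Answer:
A B C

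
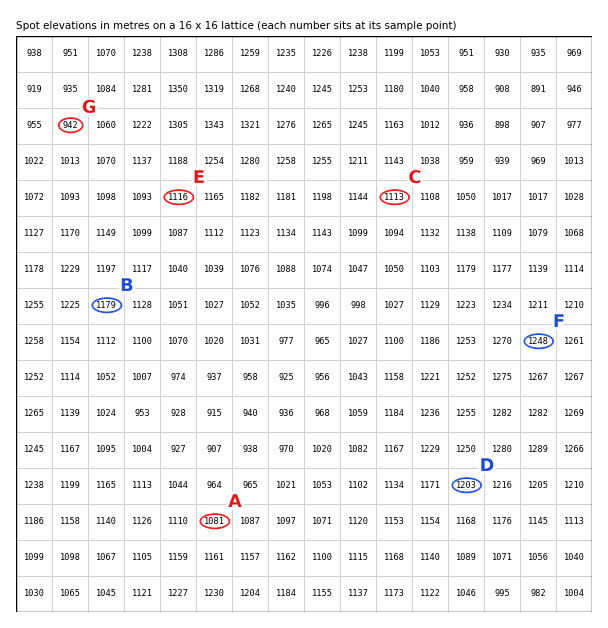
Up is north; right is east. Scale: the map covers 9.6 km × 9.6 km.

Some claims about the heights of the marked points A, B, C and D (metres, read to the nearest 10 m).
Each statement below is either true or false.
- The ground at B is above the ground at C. true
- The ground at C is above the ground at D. false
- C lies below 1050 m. false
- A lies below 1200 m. true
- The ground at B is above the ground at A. true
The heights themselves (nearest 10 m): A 1080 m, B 1180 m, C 1110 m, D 1200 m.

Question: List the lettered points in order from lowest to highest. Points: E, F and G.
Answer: G E F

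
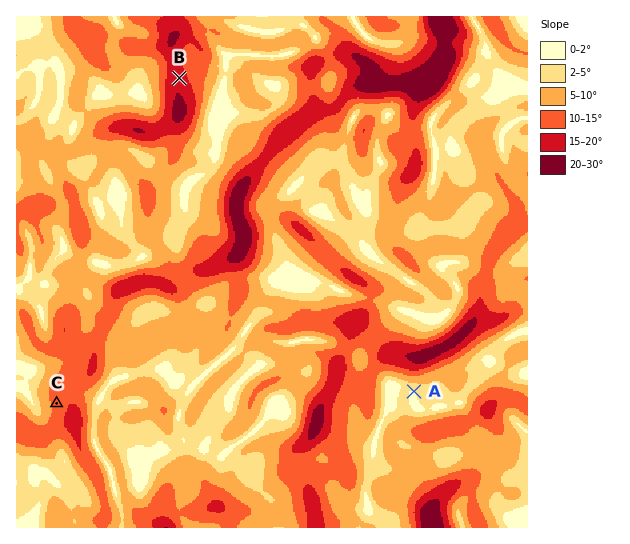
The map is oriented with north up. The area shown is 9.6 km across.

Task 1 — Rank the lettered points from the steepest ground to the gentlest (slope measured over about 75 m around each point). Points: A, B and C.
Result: B C A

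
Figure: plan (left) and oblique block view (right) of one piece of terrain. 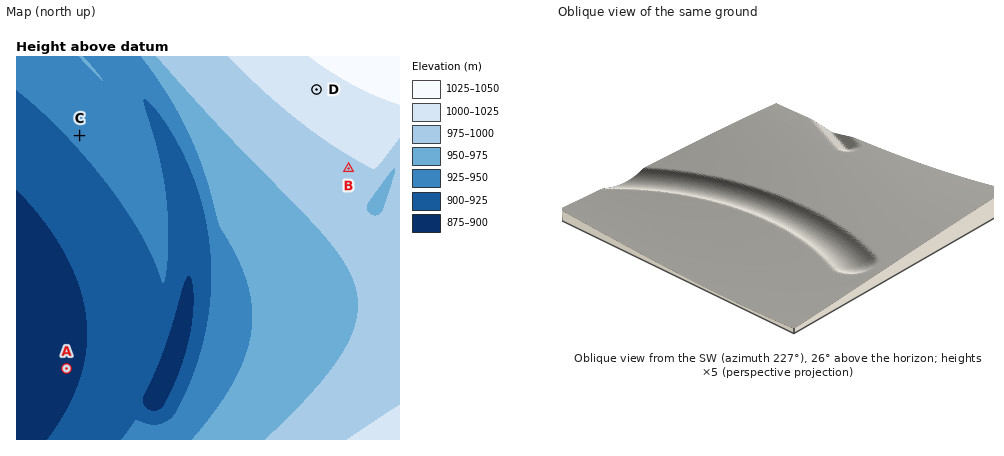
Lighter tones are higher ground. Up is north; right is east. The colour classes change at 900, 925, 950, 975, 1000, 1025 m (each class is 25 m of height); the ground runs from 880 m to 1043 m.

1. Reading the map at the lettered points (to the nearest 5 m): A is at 895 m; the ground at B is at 995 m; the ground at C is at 930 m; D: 1015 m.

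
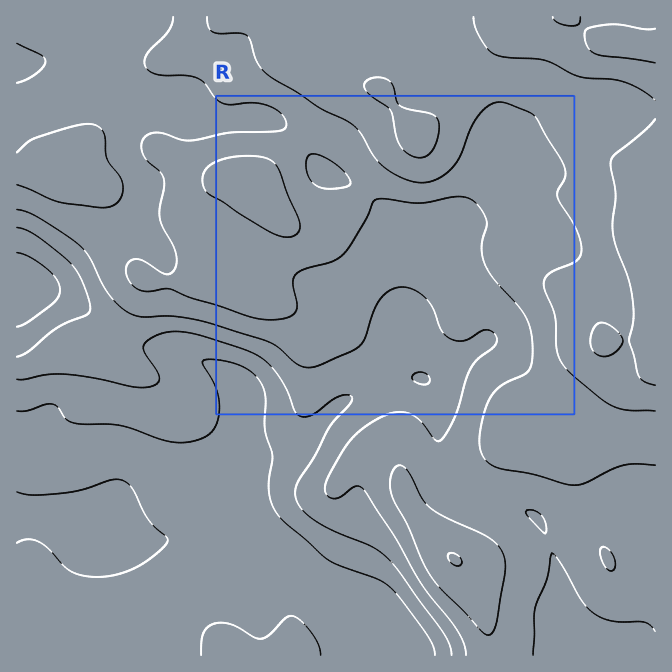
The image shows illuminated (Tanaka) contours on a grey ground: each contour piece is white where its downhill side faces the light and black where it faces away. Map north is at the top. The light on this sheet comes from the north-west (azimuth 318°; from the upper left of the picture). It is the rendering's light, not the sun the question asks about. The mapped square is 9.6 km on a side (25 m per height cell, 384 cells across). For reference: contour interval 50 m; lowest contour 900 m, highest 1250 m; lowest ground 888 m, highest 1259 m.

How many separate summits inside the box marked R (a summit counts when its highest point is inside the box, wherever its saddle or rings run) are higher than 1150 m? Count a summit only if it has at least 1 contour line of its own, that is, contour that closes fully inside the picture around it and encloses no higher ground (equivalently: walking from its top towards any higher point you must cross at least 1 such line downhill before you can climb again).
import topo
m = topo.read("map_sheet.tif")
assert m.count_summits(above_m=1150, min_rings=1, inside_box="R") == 2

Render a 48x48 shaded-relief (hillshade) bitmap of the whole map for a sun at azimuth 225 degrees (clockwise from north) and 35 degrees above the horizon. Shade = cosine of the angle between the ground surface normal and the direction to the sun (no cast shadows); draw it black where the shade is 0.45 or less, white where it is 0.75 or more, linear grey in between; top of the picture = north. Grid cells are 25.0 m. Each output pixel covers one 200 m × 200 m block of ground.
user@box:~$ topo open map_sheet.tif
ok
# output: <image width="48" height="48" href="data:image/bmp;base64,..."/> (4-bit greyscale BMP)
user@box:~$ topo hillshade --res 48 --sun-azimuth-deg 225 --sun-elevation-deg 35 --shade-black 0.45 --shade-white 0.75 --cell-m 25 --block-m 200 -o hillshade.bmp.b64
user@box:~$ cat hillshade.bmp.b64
<image width="48" height="48" href="data:image/bmp;base64,Qk32BAAAAAAAAHYAAAAoAAAAMAAAADAAAAABAAQAAAAAAIAEAAATCwAAEwsAABAAAAAAAAAAAAAAABEREQAiIiIAMzMzAERERABVVVUAZmZmAHd3dwCIiIgAmZmZAKqqqgC7u7sAzMzMAN3d3QDu7u4A////AGZmZmVmZ3d2VWZlQ0VmeK3tt1RVZmZ3d2ZmZlVWZ3dmVWZlM0Znec79t0RVZmd3d1VmVVVVZmZlVWZkNFZ3i+/9pkRFZniId2VVVEVVZmZVVWZkRWd4rf/slURVZ4mYd2ZVVEVVVlVVZndVVniKz//adURWZ5qXZmZVVVVWZlVWZ3ZVZ4mr3/7JZERVaJqGVWVVVWZmZmZmd3ZWeZq87/2XUzRFaKl1RFVVVmZmZmZnd2Vnmqq879p0MiNFeahjNFVVZmZmZmZ3d2Z6u7qs3bdCESNFeZdDNGZmZmd3Zmd3d3isy6ms3IQQESNGiXUzRWZmZ3d3d3d3d4q8y5isyVIRI0VnmHQ0Vnd3d3d3d3d3d5q7qYispiEjVneJmXVVZoh3d3d3eId3eJmZmHirhCJGiZmqqYZneIiHd3d4iIh3eIiHd3eZcyNomqqruYd4mYh3d3eJmYd3d4h3d3eIYyV5qqqqmHd5qnd3d4iZmId2Z4mIh3d3UzV5mZmYZVZomXd3eImZmIdmZ5mYh2ZmUzV4mYh1Q0Vnd3d3iImZiHdlV5qYd2ZVQzR4iIdTNGeIiId4iJmYiHZUV5qYdmZUMiR4iHZDR5qqmYiJmZmYh2UzWKupd3dlQzaJh2VFebuqmoiaqpmHZUM0esy6iIh2VWiYdlVXm7uZmXiaqYdlQyNXrN3KiIh3Z4mYdlV5u7qIiGeJh1VUM1eb3d25h3d3d5mYZmeauqh3eFZmVDVmZ5vd7duod2ZmZ4mHZnmqqZdmeFVUM1iZms3d3LqXZmZWZ4iHd5qqqYZWeGVUVpvLu8zMu6h2VmVVZ4h3eKu6qYZWiWZmiszKqqqqmYZUVWVWd4h3iauqqXVXmWd5vNyoeIiIh2REVmZmeIh3mqqZh1Vomnir3cqGZnd3dlVWd3Zmd3d4mZiHZVaJqZrN3KhlVniHdmeIiHZmZ2Z4mHZlVWiaqbzdy5dmZ4iHd4mYh2Vmd3Z4h2VWZ4mpmM3cuYdmeJmHeJmGZlVnd3d4h2Z3iZmYd93LqYd3eJiHiZhURUVnd3eIh3iJmZmIdsy6mIdmeJh3iYYyNERniIiZiImZmYiHd7qZh2ZmeIiImXQRNEV4qqmYiIiIh4iId4iHZlVWeIiIh1ISRWebzKmHd3d3d4mId3d2VVVniIdmZDETZ4m8y5dmZ3ZneJmHdmZmVVVnd2VEMhEleJq7uoZVZmd4mZh2ZmZlVVZnZURDMiNHiZq6mGVEVneJmXZWZmVVVVVmVFVVREV4maqqh1REVniIh1RWZlVVVVVVVWZ3ZniaqqqpdURFZ3iHdlVnd0VWZlZmZneIeJq7uqqXZURVZ4iHd3eJmEVVZmZ3d4iIiau7qYh2VEVWZ4iImZmqqmZmZmd3iIiImqqodmZVRFVneIiJq7u7qnd2Znd3eImZmZh2VVVURFVniIiZq6qqmYd3d3d3d4mIiIZVVVVURVZ4iZiZqpiHd3d3d3d2Z4iIh2ZVVWZVVWaJmYiZmHZmVXd3d4dmZ4mIdmZmZmZmZmeJmYiJh2ZVVQ=="/>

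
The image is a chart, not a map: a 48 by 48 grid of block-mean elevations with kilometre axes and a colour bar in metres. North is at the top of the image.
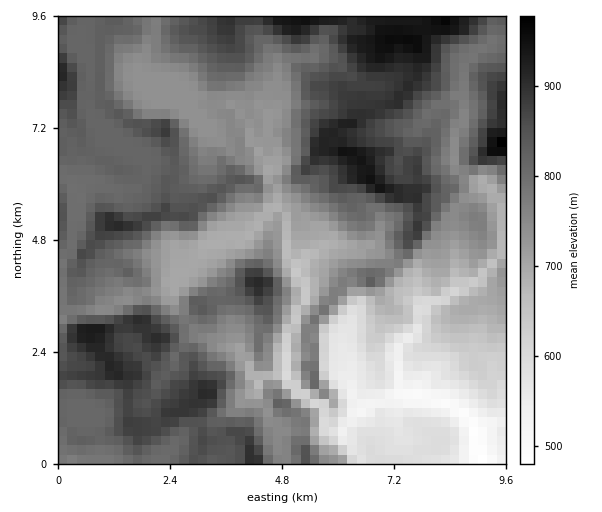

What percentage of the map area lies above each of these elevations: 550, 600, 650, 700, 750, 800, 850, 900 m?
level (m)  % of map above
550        97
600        90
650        86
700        79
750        64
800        49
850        24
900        7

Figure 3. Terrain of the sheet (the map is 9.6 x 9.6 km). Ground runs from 475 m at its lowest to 985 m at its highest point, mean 775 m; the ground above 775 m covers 52.2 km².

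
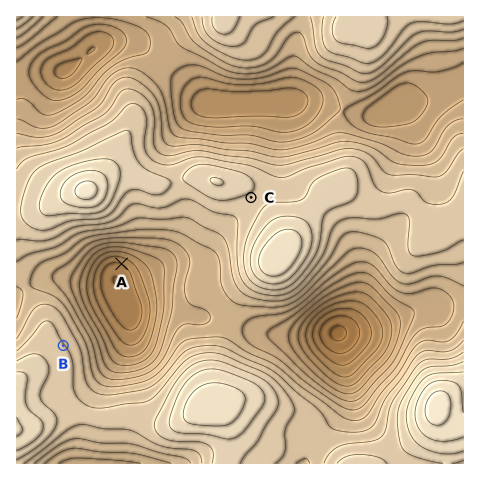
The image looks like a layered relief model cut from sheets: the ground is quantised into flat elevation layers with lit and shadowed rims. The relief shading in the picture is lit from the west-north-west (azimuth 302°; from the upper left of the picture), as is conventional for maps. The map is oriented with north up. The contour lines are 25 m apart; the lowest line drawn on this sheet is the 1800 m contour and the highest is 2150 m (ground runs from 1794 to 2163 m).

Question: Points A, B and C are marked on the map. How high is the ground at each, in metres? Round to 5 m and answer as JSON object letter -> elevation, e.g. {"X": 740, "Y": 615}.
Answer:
{"A": 1850, "B": 2050, "C": 2070}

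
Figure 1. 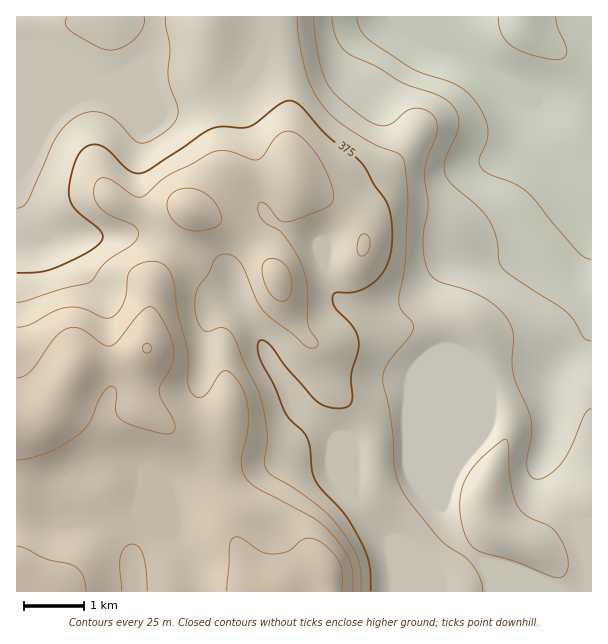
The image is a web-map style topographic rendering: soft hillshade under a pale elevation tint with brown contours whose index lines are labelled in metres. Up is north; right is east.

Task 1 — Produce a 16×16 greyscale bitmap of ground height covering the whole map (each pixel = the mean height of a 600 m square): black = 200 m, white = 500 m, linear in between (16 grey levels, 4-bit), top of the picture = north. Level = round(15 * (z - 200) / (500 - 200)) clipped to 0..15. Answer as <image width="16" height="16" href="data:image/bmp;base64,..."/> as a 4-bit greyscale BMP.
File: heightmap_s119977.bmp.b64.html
<image width="16" height="16" href="data:image/bmp;base64,Qk32AAAAAAAAAHYAAAAoAAAAEAAAABAAAAABAAQAAAAAAIAAAAATCwAAEwsAABAAAAAAAAAAAAAAABEREQAiIiIAMzMzAERERABVVVUAZmZmAHd3dwCIiIgAmZmZAKqqqgC7u7sAzMzMAN3d3QDu7u4A////AN3LzN3aiIeHzLu8zMmIiIfLu7zLqIeId8zLzLqIh3hn3czMuYh3d2bd3cu5mHd3Zs3dy6mpd3dlvM26mqmHdmWarLqrmYdlVYiburqahlVUiKq7qqqGVUOJqaurqYZEM3iIiZqYdkMzd3eIiYZmQzN3d4iIZVQzNHeHiIhkMzRE"/>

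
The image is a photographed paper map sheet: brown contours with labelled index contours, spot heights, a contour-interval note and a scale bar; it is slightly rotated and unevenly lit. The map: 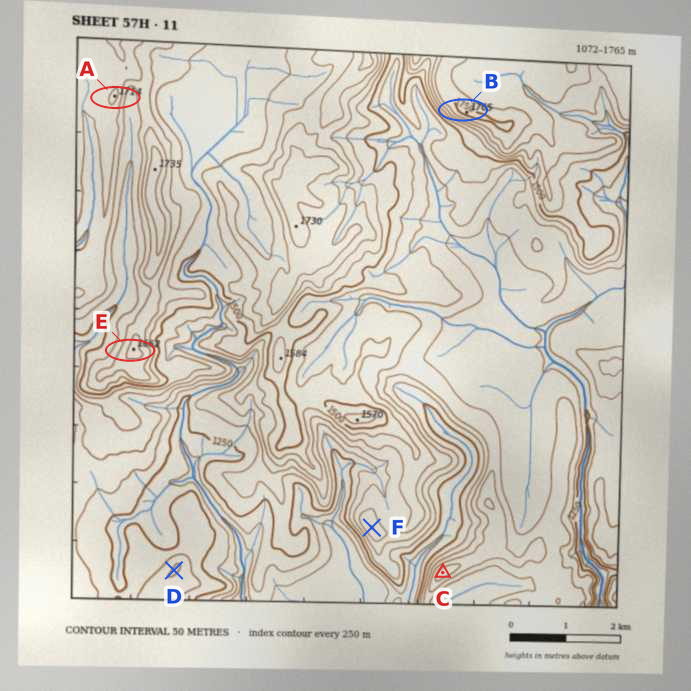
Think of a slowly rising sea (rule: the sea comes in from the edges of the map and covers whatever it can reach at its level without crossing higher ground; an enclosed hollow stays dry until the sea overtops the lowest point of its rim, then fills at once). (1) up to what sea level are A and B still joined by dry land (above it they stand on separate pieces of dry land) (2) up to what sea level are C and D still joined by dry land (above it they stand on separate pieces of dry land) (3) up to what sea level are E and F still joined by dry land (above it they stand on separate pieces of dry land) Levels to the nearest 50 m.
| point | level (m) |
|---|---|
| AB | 1450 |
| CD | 1250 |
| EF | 1400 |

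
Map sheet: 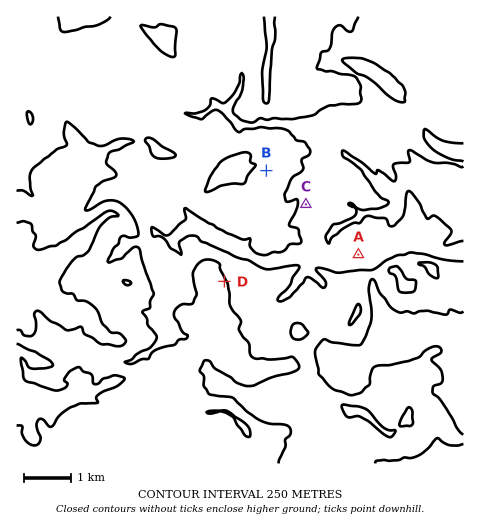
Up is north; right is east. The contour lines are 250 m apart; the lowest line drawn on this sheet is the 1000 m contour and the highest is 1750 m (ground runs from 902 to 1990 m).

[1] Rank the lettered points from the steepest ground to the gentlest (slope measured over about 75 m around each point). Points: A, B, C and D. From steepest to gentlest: C D B A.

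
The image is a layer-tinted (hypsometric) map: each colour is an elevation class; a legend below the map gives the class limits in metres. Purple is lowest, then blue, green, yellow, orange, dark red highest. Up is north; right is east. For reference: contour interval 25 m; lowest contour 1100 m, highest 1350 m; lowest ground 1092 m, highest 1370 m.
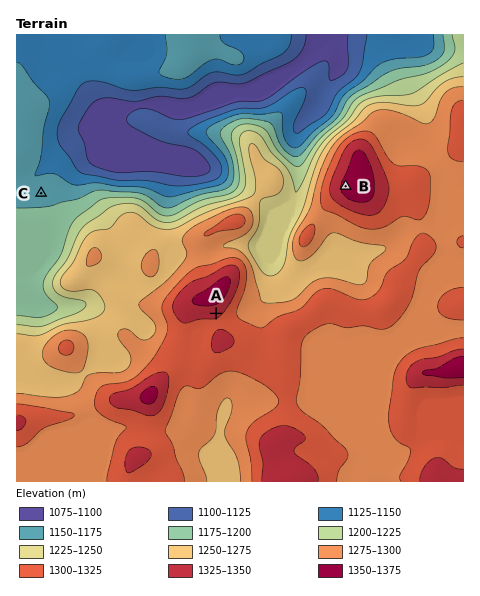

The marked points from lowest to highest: C A B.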